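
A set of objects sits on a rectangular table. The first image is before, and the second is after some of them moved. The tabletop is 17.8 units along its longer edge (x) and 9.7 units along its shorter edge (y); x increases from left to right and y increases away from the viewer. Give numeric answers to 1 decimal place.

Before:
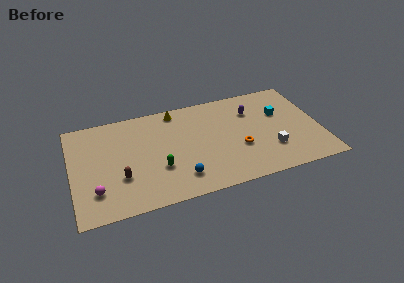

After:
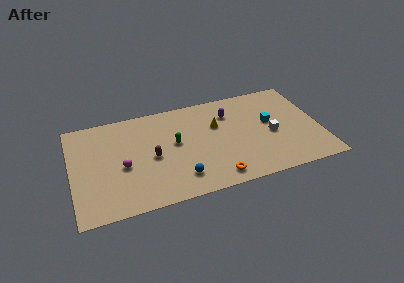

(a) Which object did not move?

the blue sphere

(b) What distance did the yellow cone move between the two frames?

3.6

The yellow cone was near (7.7, 8.6) before and (10.5, 6.3) after, so it travelled √(2.8² + 2.3²) ≈ 3.6 units.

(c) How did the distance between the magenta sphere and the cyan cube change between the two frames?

-3.2

The distance was about 14.0 in the first image and 10.8 in the second, so they moved 3.2 units closer together.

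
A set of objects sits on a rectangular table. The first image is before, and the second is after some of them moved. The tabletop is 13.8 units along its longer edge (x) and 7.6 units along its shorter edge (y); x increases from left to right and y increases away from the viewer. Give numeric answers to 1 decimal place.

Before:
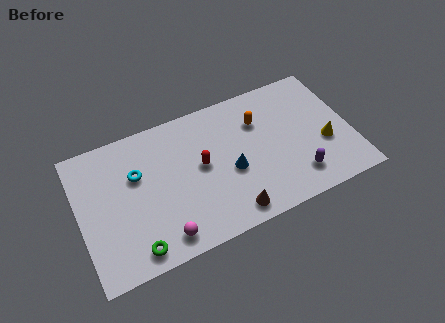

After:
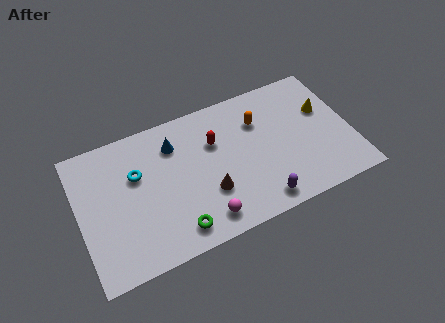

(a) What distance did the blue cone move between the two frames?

3.7

From (7.6, 3.2) to (5.0, 5.8), the blue cone covered √(2.6² + 2.6²) ≈ 3.7 units.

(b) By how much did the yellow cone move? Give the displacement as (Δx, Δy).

(0.2, 1.9)

The yellow cone started near (12.4, 2.9) and ended near (12.6, 4.8).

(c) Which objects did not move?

the cyan torus and the orange capsule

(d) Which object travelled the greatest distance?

the blue cone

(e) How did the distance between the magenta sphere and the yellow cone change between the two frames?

-1.2

Before: roughly 8.7 units apart; after: 7.5. That's 1.2 units closer together.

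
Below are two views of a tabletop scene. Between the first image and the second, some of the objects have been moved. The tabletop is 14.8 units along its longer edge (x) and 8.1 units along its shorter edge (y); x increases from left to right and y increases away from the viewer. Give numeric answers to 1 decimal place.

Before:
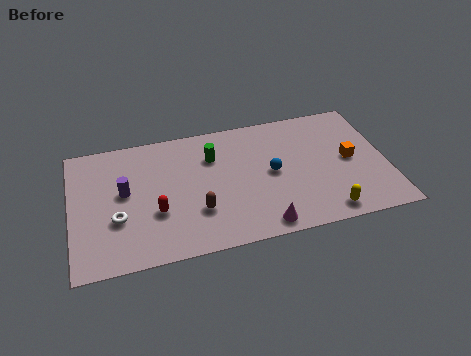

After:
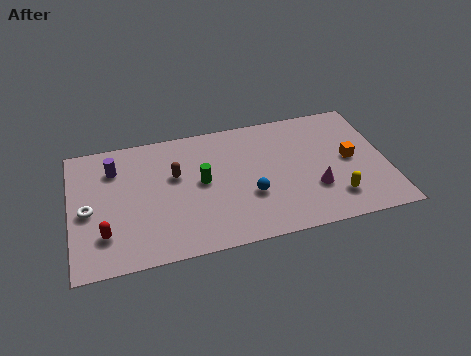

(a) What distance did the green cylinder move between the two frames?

1.6

From (6.7, 5.8) to (6.1, 4.3), the green cylinder covered √(0.6² + 1.5²) ≈ 1.6 units.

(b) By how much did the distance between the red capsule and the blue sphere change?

+1.2

Before: roughly 5.6 units apart; after: 6.8. That's 1.2 units further apart.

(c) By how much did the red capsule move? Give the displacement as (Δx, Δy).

(-2.4, -0.8)

The red capsule started near (3.9, 2.9) and ended near (1.5, 2.1).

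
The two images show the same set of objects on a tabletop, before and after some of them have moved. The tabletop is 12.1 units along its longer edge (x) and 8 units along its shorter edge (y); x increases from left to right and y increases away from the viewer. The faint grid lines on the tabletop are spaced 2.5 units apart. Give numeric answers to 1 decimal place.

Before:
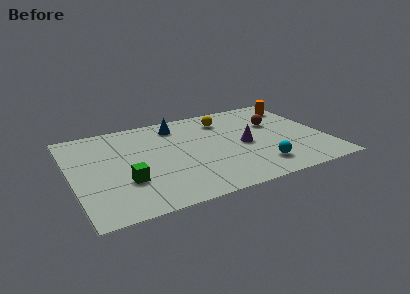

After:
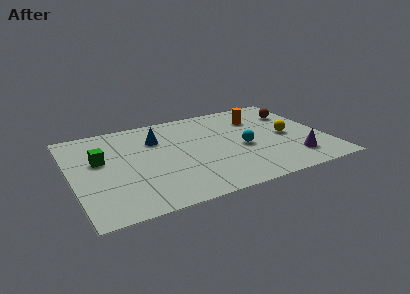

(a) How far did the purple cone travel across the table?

2.9

The purple cone moved from about (8.2, 3.7) to (10.3, 1.7), a distance of √(2.1² + 2.0²) ≈ 2.9.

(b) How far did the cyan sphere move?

2.0

The cyan sphere was near (8.6, 1.6) before and (8.1, 3.5) after, so it travelled √(0.5² + 1.9²) ≈ 2.0 units.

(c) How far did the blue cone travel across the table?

1.4

From (5.3, 6.6) to (4.2, 5.7), the blue cone covered √(1.1² + 0.9²) ≈ 1.4 units.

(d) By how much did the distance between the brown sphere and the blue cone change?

+2.0

Before: roughly 4.8 units apart; after: 6.8. That's 2.0 units further apart.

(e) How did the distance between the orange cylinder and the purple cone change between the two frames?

+0.3

Before: roughly 4.0 units apart; after: 4.3. That's 0.3 units further apart.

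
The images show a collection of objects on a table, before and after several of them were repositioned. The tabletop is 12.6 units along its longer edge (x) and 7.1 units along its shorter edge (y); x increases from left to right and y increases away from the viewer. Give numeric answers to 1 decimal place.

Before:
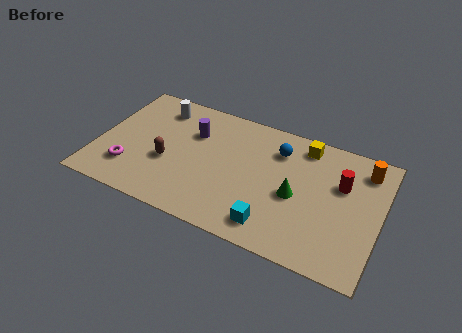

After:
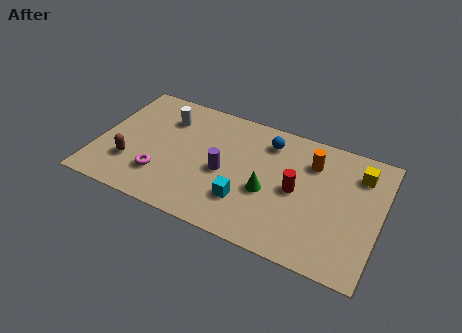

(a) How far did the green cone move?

1.2

The green cone moved from about (8.9, 3.2) to (7.7, 2.9), a distance of √(1.2² + 0.3²) ≈ 1.2.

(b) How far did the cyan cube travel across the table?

1.5

The cyan cube was near (8.1, 1.2) before and (6.8, 2.0) after, so it travelled √(1.3² + 0.8²) ≈ 1.5 units.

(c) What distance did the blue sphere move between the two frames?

0.6

The blue sphere moved from about (7.9, 5.4) to (7.4, 5.7), a distance of √(0.5² + 0.3²) ≈ 0.6.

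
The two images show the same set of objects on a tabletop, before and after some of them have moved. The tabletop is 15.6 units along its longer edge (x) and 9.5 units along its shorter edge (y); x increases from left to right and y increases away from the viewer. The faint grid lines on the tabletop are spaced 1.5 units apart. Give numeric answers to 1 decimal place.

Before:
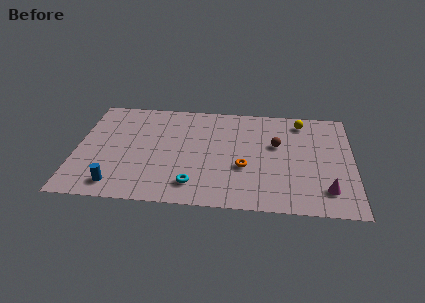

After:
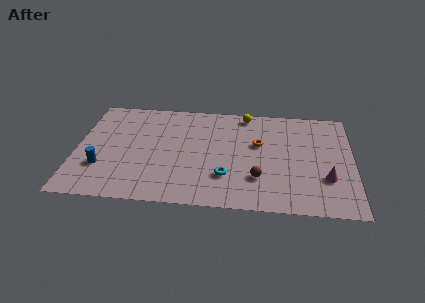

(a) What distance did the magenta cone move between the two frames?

1.0

The magenta cone was near (14.1, 2.0) before and (14.1, 3.0) after, so it travelled √(0.0² + 1.0²) ≈ 1.0 units.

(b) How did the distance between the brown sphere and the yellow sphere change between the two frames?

+3.2

The distance was about 2.7 in the first image and 5.9 in the second, so they moved 3.2 units further apart.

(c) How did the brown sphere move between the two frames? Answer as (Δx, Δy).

(-1.0, -3.1)

The brown sphere started near (11.3, 5.8) and ended near (10.3, 2.7).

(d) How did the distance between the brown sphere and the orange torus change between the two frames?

+0.3

Before: roughly 2.8 units apart; after: 3.1. That's 0.3 units further apart.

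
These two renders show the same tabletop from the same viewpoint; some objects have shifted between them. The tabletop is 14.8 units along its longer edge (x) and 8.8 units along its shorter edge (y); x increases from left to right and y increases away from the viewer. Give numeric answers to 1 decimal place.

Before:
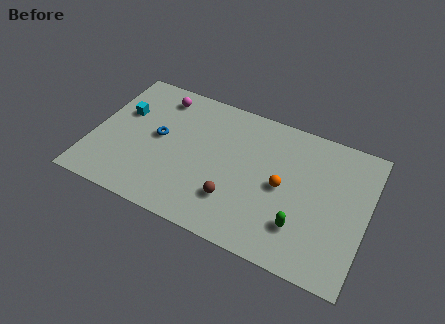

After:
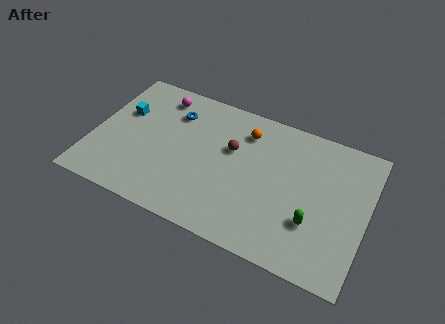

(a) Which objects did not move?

the magenta sphere and the cyan cube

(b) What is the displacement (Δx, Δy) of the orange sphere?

(-2.3, 2.6)

The orange sphere was at about (10.3, 4.3) and moved to about (8.0, 6.9).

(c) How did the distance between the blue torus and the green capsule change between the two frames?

+0.5

Before: roughly 8.4 units apart; after: 8.9. That's 0.5 units further apart.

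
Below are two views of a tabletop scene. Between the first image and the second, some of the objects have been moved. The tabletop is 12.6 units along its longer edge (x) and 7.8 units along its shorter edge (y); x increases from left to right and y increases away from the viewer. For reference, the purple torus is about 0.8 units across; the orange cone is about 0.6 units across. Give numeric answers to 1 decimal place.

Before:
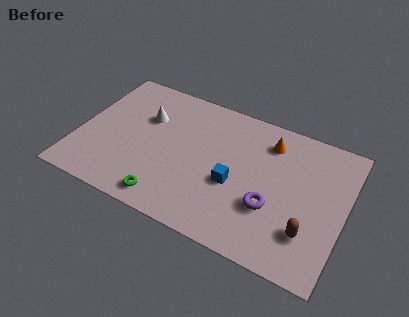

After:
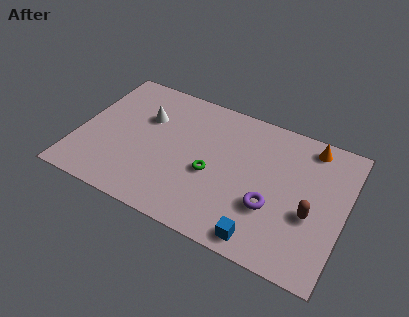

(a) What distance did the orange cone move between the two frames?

2.0

The orange cone was near (8.8, 6.2) before and (10.7, 6.8) after, so it travelled √(1.9² + 0.6²) ≈ 2.0 units.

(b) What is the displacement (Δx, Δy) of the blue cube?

(1.6, -2.3)

The blue cube was at about (7.5, 3.2) and moved to about (9.1, 0.9).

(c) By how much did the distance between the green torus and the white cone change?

-0.6

The distance was about 4.5 in the first image and 3.9 in the second, so they moved 0.6 units closer together.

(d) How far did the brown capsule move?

1.0

The brown capsule moved from about (11.1, 2.1) to (11.1, 3.1), a distance of √(0.0² + 1.0²) ≈ 1.0.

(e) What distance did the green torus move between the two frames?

2.9

The green torus moved from about (4.6, 1.0) to (6.4, 3.3), a distance of √(1.8² + 2.3²) ≈ 2.9.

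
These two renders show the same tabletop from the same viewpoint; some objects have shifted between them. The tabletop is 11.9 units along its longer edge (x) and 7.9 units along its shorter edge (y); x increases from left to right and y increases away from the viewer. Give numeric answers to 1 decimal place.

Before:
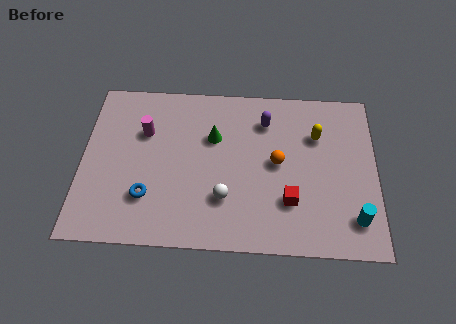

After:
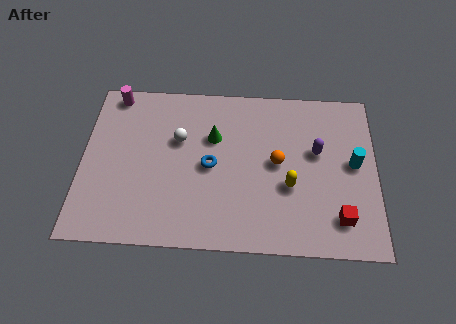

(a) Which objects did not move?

the green cone and the orange sphere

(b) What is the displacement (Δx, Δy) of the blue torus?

(2.5, 1.6)

The blue torus was at about (2.7, 2.2) and moved to about (5.2, 3.8).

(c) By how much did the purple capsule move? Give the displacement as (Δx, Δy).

(2.1, -1.4)

The purple capsule was at about (7.4, 6.1) and moved to about (9.5, 4.7).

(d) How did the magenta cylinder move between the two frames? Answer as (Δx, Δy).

(-1.3, 1.8)

From the two frames, the magenta cylinder sits at roughly (2.5, 5.3) before and (1.2, 7.1) after.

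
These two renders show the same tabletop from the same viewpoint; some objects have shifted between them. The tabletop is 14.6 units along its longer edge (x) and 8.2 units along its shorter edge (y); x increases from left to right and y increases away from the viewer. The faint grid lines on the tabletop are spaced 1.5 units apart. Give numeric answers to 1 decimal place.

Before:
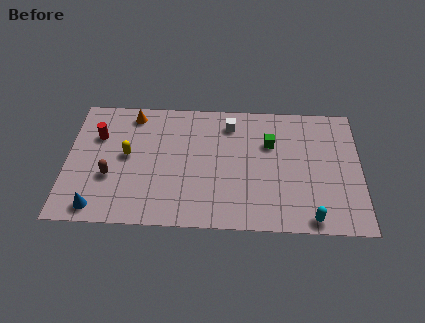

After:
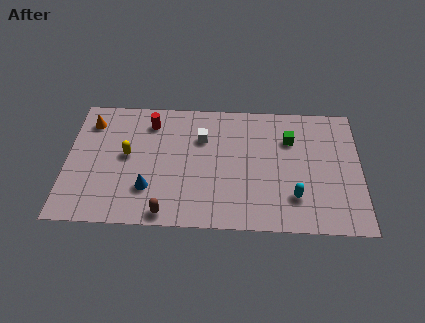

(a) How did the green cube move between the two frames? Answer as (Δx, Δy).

(1.0, 0.3)

The green cube was at about (10.1, 5.5) and moved to about (11.1, 5.8).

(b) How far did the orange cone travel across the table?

2.2

From (3.2, 7.1) to (1.1, 6.5), the orange cone covered √(2.1² + 0.6²) ≈ 2.2 units.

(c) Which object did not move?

the yellow capsule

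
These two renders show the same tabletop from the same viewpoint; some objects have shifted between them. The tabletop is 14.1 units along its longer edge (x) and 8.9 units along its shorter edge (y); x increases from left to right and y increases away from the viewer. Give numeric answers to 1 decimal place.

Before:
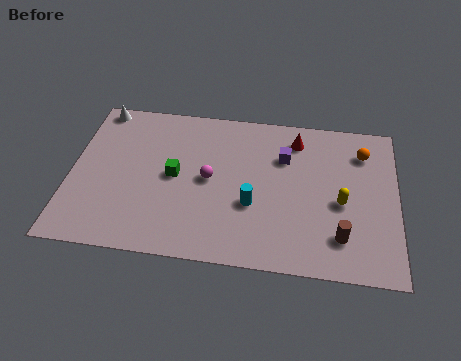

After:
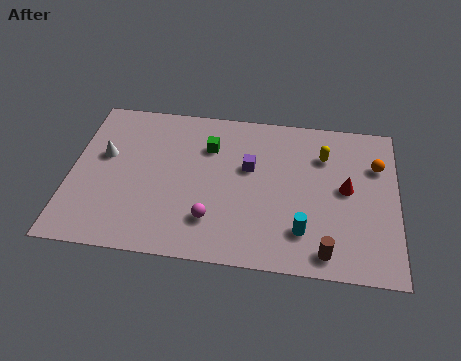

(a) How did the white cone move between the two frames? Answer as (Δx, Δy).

(0.4, -2.8)

The white cone was at about (1.0, 8.1) and moved to about (1.4, 5.3).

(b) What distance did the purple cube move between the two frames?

1.7

From (9.2, 6.2) to (7.7, 5.4), the purple cube covered √(1.5² + 0.8²) ≈ 1.7 units.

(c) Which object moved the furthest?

the red cone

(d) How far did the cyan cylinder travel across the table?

2.5

From (7.9, 3.3) to (10.1, 2.1), the cyan cylinder covered √(2.2² + 1.2²) ≈ 2.5 units.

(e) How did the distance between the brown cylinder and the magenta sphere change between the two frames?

-1.2

The distance was about 6.2 in the first image and 5.0 in the second, so they moved 1.2 units closer together.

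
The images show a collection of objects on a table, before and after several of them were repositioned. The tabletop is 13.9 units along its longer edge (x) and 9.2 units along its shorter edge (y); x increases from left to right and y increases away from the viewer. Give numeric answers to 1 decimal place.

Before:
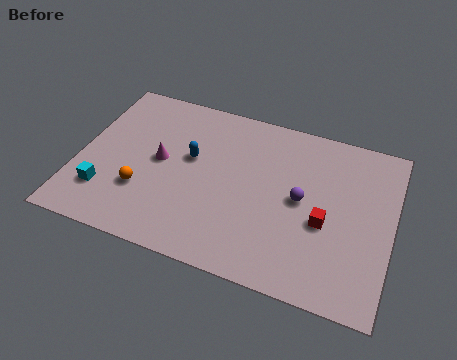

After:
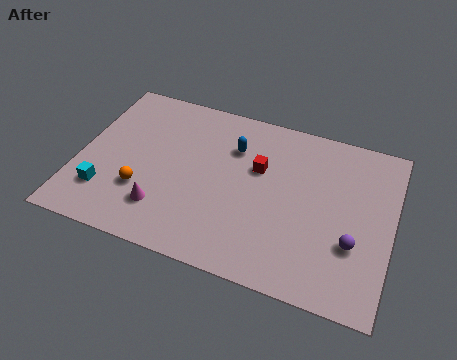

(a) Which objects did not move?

the orange sphere and the cyan cube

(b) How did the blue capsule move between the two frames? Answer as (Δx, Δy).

(1.8, 1.2)

The blue capsule was at about (4.9, 5.4) and moved to about (6.7, 6.6).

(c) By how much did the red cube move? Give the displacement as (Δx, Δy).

(-3.1, 2.0)

The red cube was at about (11.0, 3.8) and moved to about (7.9, 5.8).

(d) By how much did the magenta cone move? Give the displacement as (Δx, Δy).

(0.4, -2.6)

From the two frames, the magenta cone sits at roughly (3.6, 4.8) before and (4.0, 2.2) after.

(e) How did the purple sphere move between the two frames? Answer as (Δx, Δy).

(2.4, -1.6)

The purple sphere started near (9.9, 4.7) and ended near (12.3, 3.1).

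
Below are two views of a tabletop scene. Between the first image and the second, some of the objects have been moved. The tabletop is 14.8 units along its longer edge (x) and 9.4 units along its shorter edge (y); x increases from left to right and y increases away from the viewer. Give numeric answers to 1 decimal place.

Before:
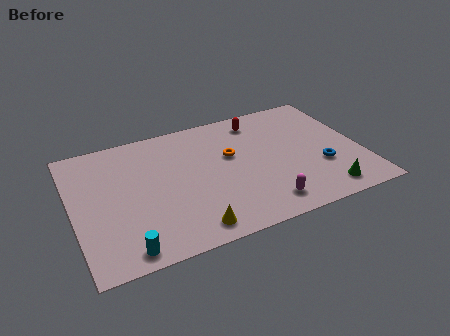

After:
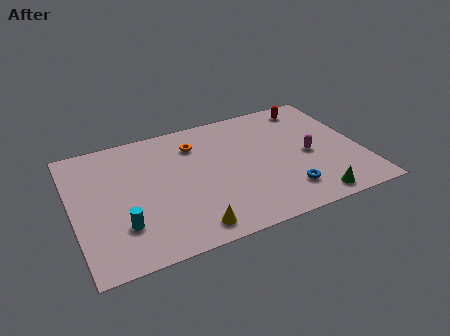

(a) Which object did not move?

the yellow cone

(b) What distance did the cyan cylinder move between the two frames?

1.6

The cyan cylinder was near (2.3, 1.0) before and (2.3, 2.6) after, so it travelled √(0.0² + 1.6²) ≈ 1.6 units.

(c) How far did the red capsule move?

2.8

From (9.9, 7.9) to (12.7, 8.1), the red capsule covered √(2.8² + 0.2²) ≈ 2.8 units.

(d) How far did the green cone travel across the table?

0.8

The green cone moved from about (12.5, 1.3) to (11.8, 1.0), a distance of √(0.7² + 0.3²) ≈ 0.8.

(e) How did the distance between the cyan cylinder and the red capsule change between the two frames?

+1.5

The distance was about 10.3 in the first image and 11.8 in the second, so they moved 1.5 units further apart.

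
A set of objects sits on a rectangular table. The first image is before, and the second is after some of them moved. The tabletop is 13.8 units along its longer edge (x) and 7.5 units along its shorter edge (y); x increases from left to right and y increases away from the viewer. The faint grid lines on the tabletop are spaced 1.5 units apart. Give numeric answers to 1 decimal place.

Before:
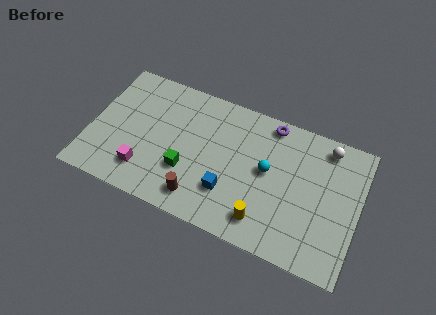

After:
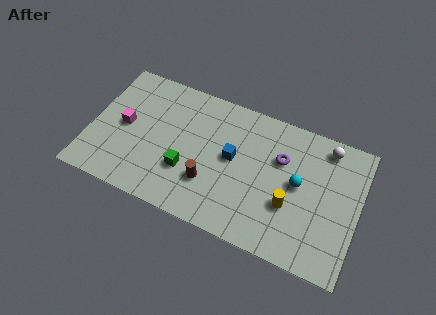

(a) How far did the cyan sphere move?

1.6

The cyan sphere was near (9.1, 4.1) before and (10.7, 4.0) after, so it travelled √(1.6² + 0.1²) ≈ 1.6 units.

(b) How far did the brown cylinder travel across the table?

1.1

The brown cylinder was near (5.9, 1.3) before and (6.3, 2.3) after, so it travelled √(0.4² + 1.0²) ≈ 1.1 units.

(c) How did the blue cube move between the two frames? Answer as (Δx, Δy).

(0.0, 1.9)

From the two frames, the blue cube sits at roughly (7.3, 2.2) before and (7.3, 4.1) after.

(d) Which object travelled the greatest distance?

the magenta cube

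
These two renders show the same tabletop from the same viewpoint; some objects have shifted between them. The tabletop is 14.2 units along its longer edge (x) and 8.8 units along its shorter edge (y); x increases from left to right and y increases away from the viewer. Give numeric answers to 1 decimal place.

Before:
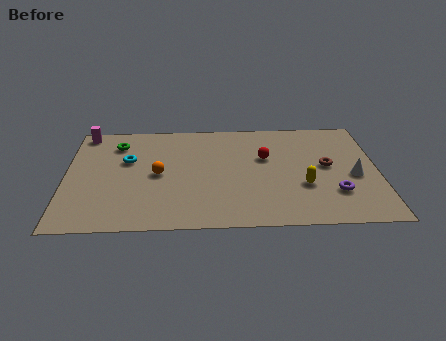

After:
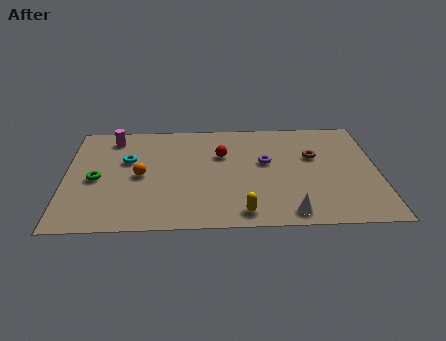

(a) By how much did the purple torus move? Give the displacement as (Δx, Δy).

(-3.1, 2.6)

The purple torus was at about (12.2, 2.5) and moved to about (9.1, 5.1).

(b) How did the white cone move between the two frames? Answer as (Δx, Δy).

(-3.0, -2.8)

From the two frames, the white cone sits at roughly (13.1, 3.8) before and (10.1, 1.0) after.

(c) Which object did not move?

the cyan torus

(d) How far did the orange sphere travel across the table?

0.8

The orange sphere moved from about (4.2, 4.3) to (3.4, 4.2), a distance of √(0.8² + 0.1²) ≈ 0.8.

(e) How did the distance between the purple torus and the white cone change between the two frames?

+2.6

They were about 1.6 units apart before and 4.2 after — 2.6 units further apart.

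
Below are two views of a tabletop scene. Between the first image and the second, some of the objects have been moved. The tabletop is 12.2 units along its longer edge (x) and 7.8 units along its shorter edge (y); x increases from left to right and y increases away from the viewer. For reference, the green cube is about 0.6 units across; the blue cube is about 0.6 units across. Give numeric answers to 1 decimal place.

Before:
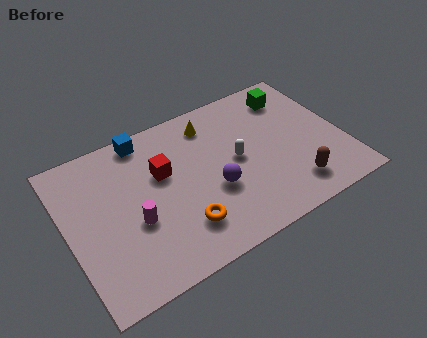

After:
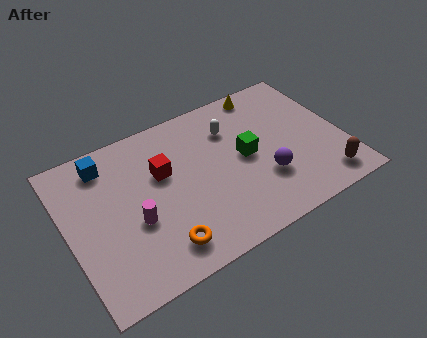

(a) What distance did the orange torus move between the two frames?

1.1

The orange torus moved from about (4.7, 1.9) to (3.7, 1.4), a distance of √(1.0² + 0.5²) ≈ 1.1.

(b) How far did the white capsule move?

1.7

The white capsule moved from about (7.5, 4.0) to (7.5, 5.7), a distance of √(0.0² + 1.7²) ≈ 1.7.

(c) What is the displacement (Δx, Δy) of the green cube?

(-2.5, -2.3)

The green cube started near (10.4, 6.3) and ended near (7.9, 4.0).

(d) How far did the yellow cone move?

2.7

The yellow cone was near (6.7, 6.4) before and (9.3, 7.0) after, so it travelled √(2.6² + 0.6²) ≈ 2.7 units.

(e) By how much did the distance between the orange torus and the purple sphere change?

+3.0

They were about 1.9 units apart before and 4.9 after — 3.0 units further apart.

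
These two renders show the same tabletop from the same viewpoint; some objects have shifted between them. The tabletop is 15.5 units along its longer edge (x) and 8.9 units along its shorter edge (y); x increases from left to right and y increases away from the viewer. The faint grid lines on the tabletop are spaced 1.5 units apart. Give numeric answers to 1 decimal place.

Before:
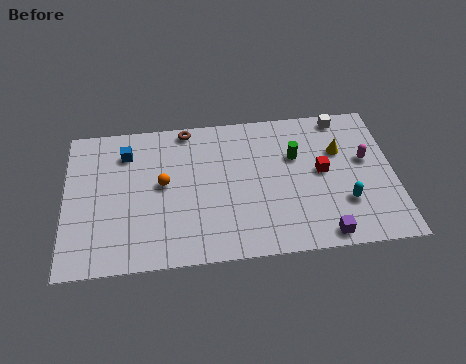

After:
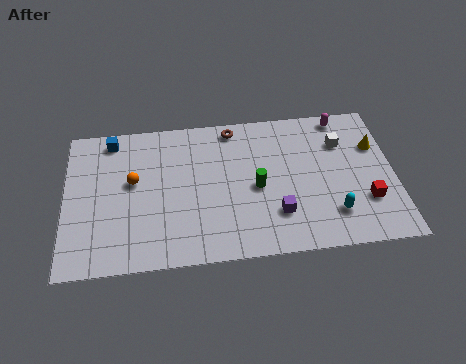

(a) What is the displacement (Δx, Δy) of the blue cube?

(-0.7, 0.9)

The blue cube was at about (2.9, 6.9) and moved to about (2.2, 7.8).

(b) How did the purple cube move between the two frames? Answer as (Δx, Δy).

(-2.1, 1.5)

The purple cube was at about (12.0, 0.9) and moved to about (9.9, 2.4).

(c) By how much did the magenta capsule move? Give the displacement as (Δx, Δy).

(-1.0, 2.8)

The magenta capsule started near (14.2, 5.2) and ended near (13.2, 8.0).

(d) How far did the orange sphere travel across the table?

1.4

From (4.6, 4.8) to (3.2, 5.1), the orange sphere covered √(1.4² + 0.3²) ≈ 1.4 units.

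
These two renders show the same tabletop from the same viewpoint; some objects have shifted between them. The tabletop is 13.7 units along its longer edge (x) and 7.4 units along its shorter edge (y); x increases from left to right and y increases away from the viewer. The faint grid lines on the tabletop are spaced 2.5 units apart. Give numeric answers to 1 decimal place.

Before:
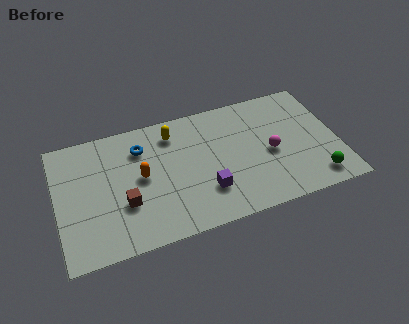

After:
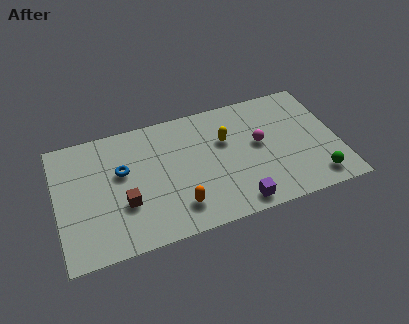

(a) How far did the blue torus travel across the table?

1.5

The blue torus moved from about (4.2, 5.6) to (3.2, 4.5), a distance of √(1.0² + 1.1²) ≈ 1.5.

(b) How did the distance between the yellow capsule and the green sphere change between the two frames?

-2.7

The distance was about 8.2 in the first image and 5.5 in the second, so they moved 2.7 units closer together.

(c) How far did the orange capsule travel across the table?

2.8

From (4.1, 3.9) to (5.7, 1.6), the orange capsule covered √(1.6² + 2.3²) ≈ 2.8 units.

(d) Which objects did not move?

the green sphere and the brown cube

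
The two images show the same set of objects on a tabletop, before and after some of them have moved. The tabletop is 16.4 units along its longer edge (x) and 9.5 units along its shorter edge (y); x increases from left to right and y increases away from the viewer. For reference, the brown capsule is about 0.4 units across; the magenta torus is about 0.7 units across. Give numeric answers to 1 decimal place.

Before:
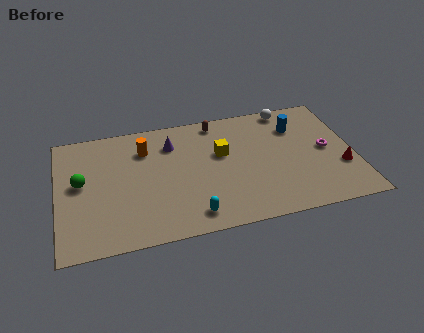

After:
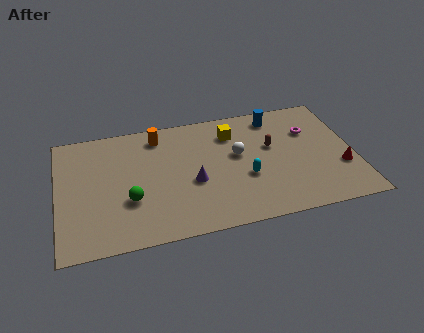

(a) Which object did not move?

the red cone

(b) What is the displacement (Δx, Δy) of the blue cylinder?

(-1.1, 1.1)

The blue cylinder was at about (13.4, 7.0) and moved to about (12.3, 8.1).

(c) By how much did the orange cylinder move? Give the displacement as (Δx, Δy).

(0.8, 0.9)

From the two frames, the orange cylinder sits at roughly (4.9, 7.1) before and (5.7, 8.0) after.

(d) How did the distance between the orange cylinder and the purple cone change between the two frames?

+2.9

They were about 1.5 units apart before and 4.4 after — 2.9 units further apart.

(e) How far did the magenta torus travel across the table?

1.9

The magenta torus was near (14.9, 4.8) before and (14.1, 6.5) after, so it travelled √(0.8² + 1.7²) ≈ 1.9 units.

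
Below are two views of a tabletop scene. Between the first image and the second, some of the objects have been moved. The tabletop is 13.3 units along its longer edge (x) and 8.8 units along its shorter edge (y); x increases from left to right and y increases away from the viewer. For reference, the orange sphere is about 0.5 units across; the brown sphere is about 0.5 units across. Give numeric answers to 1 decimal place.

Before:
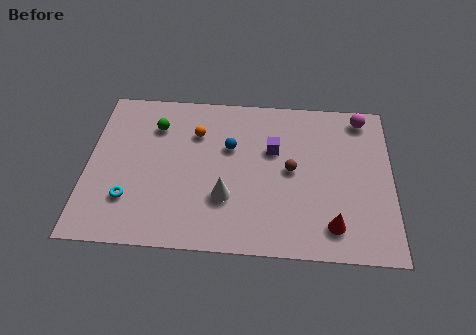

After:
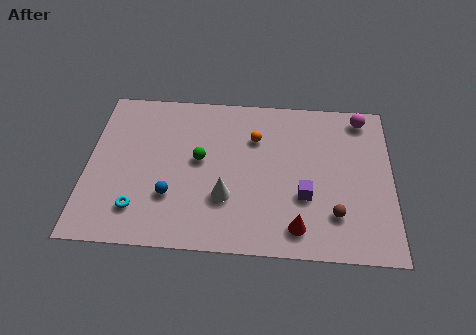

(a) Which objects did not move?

the white cone and the magenta sphere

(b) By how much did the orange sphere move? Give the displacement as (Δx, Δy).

(2.6, -0.1)

The orange sphere started near (4.7, 6.3) and ended near (7.3, 6.2).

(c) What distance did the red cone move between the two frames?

1.5

From (10.7, 1.6) to (9.2, 1.4), the red cone covered √(1.5² + 0.2²) ≈ 1.5 units.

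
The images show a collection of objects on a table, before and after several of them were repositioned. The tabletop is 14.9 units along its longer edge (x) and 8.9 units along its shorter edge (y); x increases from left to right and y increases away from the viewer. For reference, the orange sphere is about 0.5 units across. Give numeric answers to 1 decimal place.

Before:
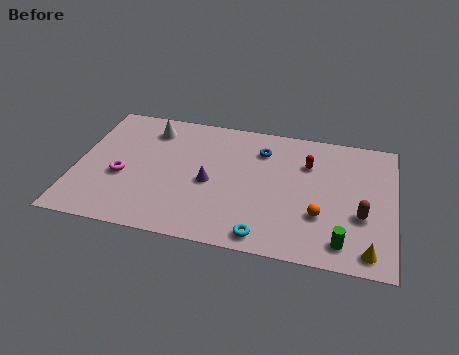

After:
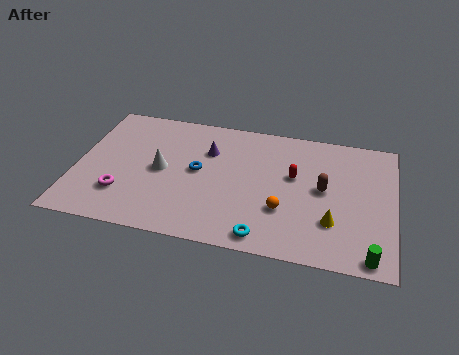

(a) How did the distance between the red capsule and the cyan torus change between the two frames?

-1.1

Before: roughly 5.6 units apart; after: 4.5. That's 1.1 units closer together.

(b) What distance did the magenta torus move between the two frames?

1.2

The magenta torus was near (2.2, 3.6) before and (2.3, 2.4) after, so it travelled √(0.1² + 1.2²) ≈ 1.2 units.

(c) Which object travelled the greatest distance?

the blue torus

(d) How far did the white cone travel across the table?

2.9

The white cone moved from about (3.3, 7.2) to (4.0, 4.4), a distance of √(0.7² + 2.8²) ≈ 2.9.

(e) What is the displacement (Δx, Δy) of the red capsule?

(-0.6, -1.0)

The red capsule started near (10.8, 6.3) and ended near (10.2, 5.3).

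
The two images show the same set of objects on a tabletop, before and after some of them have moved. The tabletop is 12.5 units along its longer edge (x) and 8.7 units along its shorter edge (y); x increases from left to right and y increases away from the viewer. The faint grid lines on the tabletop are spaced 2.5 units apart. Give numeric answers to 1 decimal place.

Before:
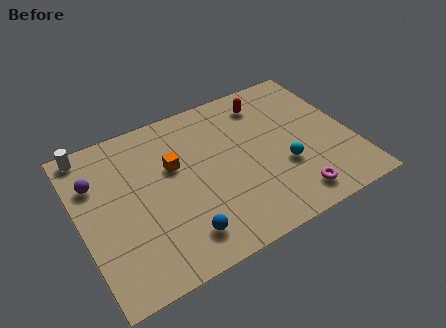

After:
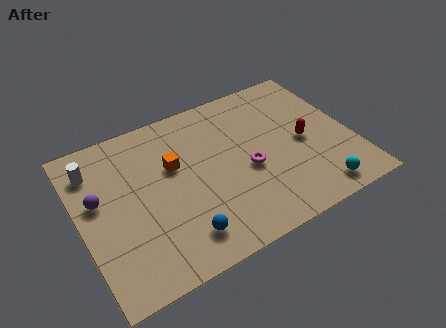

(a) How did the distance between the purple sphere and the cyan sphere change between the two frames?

+1.5

Before: roughly 8.8 units apart; after: 10.3. That's 1.5 units further apart.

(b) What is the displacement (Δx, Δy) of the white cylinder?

(0.1, -1.1)

From the two frames, the white cylinder sits at roughly (0.8, 7.9) before and (0.9, 6.8) after.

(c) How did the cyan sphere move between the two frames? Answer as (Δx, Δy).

(1.2, -2.0)

From the two frames, the cyan sphere sits at roughly (9.2, 3.1) before and (10.4, 1.1) after.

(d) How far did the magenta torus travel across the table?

2.9

The magenta torus moved from about (9.3, 1.3) to (7.6, 3.7), a distance of √(1.7² + 2.4²) ≈ 2.9.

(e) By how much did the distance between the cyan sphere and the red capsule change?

-1.0

They were about 4.0 units apart before and 3.0 after — 1.0 units closer together.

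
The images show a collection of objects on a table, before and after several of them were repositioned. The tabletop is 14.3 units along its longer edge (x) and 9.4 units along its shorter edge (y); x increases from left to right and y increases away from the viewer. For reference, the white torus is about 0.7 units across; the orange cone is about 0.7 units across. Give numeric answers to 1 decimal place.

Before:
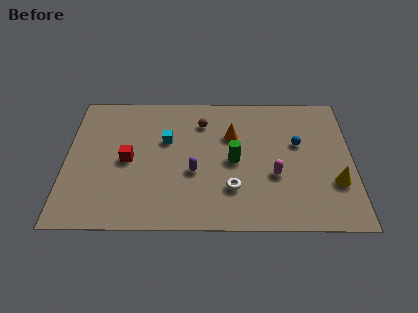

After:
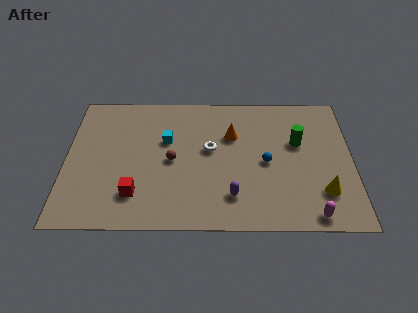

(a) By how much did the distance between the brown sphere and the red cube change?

-1.7

The distance was about 4.6 in the first image and 2.9 in the second, so they moved 1.7 units closer together.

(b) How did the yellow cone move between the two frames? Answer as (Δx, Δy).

(-0.6, -0.6)

The yellow cone started near (13.4, 3.0) and ended near (12.8, 2.4).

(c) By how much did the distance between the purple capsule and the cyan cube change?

+2.4

They were about 2.6 units apart before and 5.0 after — 2.4 units further apart.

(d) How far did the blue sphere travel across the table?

2.1

The blue sphere moved from about (11.6, 5.7) to (10.0, 4.4), a distance of √(1.6² + 1.3²) ≈ 2.1.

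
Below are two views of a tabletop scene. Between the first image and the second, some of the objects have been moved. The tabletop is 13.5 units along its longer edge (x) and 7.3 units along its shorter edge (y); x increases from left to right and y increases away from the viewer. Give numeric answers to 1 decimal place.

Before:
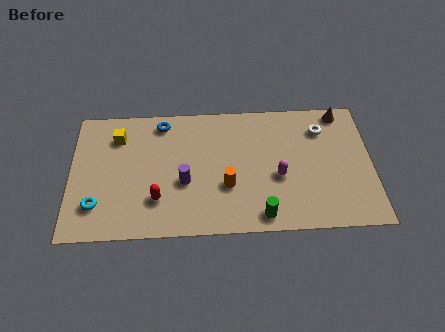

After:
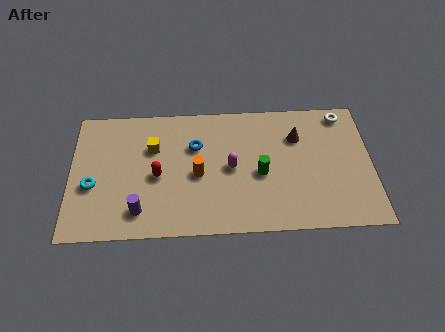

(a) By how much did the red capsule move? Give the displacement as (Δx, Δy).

(0.0, 1.3)

The red capsule started near (3.9, 2.0) and ended near (3.9, 3.3).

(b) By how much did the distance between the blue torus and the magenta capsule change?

-4.1

They were about 6.2 units apart before and 2.1 after — 4.1 units closer together.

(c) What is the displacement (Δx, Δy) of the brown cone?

(-2.0, -1.3)

The brown cone was at about (12.2, 6.5) and moved to about (10.2, 5.2).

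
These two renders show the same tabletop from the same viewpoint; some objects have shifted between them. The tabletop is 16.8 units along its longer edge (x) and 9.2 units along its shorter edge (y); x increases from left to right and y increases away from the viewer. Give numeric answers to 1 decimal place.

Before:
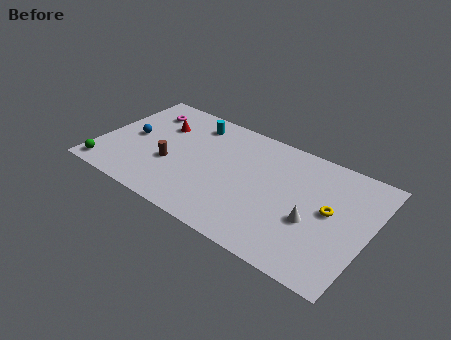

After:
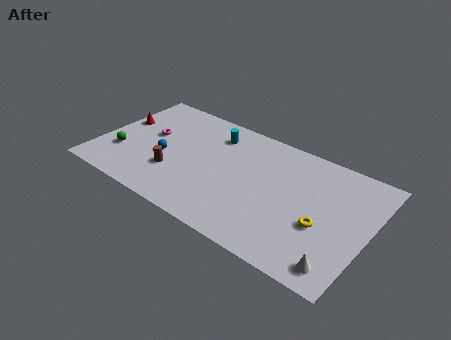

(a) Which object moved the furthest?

the white cone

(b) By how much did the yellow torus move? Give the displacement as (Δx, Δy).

(-0.3, -1.3)

The yellow torus was at about (14.4, 4.9) and moved to about (14.1, 3.6).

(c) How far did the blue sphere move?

2.3

The blue sphere moved from about (1.9, 4.6) to (4.1, 3.9), a distance of √(2.2² + 0.7²) ≈ 2.3.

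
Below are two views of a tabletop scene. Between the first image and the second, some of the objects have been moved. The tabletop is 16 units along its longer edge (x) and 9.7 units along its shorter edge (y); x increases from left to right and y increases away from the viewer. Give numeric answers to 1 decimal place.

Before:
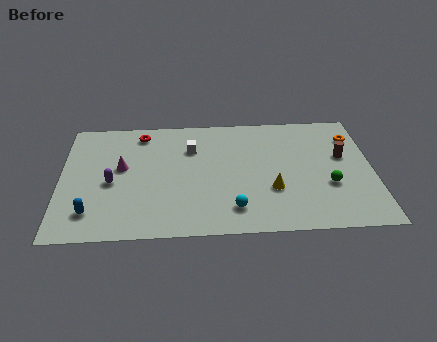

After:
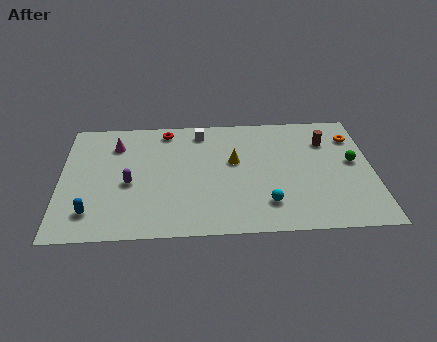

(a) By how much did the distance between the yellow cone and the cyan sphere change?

+1.4

The distance was about 2.4 in the first image and 3.8 in the second, so they moved 1.4 units further apart.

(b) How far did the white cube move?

1.5

The white cube moved from about (6.7, 6.9) to (7.2, 8.3), a distance of √(0.5² + 1.4²) ≈ 1.5.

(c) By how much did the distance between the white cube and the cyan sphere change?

+1.5

Before: roughly 5.4 units apart; after: 6.9. That's 1.5 units further apart.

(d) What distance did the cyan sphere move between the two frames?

1.7

The cyan sphere moved from about (8.8, 1.9) to (10.5, 2.2), a distance of √(1.7² + 0.3²) ≈ 1.7.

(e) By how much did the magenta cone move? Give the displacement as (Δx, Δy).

(-0.3, 1.9)

From the two frames, the magenta cone sits at roughly (3.1, 5.5) before and (2.8, 7.4) after.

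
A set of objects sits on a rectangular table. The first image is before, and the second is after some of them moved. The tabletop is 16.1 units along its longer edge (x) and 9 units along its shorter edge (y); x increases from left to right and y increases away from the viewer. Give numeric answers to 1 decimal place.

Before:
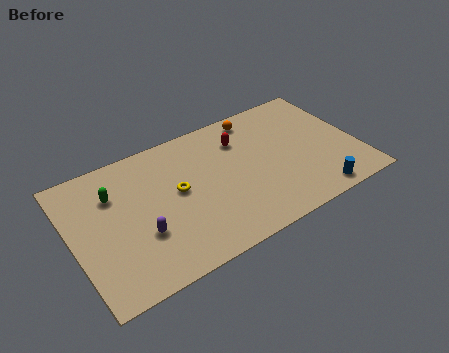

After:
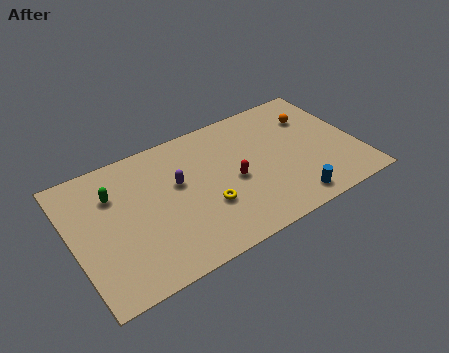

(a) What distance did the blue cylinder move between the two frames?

1.4

The blue cylinder was near (13.2, 1.0) before and (11.8, 1.2) after, so it travelled √(1.4² + 0.2²) ≈ 1.4 units.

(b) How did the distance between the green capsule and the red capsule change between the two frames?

-0.4

They were about 7.3 units apart before and 6.9 after — 0.4 units closer together.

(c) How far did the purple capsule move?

3.3

From (3.6, 3.1) to (6.0, 5.4), the purple capsule covered √(2.4² + 2.3²) ≈ 3.3 units.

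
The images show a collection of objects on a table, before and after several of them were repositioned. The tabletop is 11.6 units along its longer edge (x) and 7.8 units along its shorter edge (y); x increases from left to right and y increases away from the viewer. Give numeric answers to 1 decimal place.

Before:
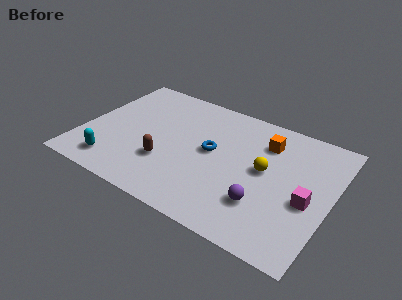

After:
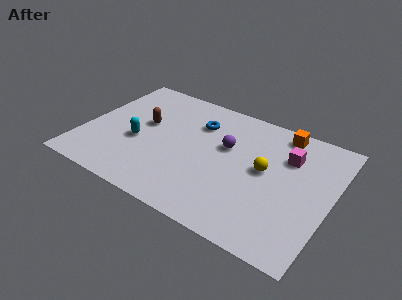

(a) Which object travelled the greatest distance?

the purple sphere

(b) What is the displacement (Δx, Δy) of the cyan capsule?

(0.8, 1.9)

From the two frames, the cyan capsule sits at roughly (1.8, 1.3) before and (2.6, 3.2) after.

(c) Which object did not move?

the yellow sphere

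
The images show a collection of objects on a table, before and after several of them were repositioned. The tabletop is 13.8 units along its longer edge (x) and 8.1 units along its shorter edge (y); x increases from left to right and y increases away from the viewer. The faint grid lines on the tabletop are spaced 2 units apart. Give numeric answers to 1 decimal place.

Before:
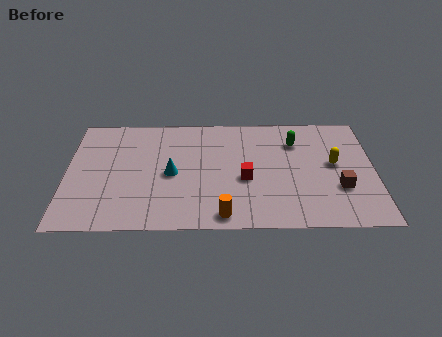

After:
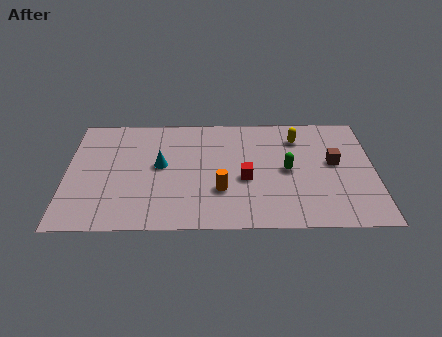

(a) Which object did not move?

the red cube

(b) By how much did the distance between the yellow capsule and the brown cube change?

+0.7

They were about 1.7 units apart before and 2.4 after — 0.7 units further apart.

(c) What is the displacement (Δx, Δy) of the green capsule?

(-0.4, -2.0)

The green capsule was at about (10.3, 6.0) and moved to about (9.9, 4.0).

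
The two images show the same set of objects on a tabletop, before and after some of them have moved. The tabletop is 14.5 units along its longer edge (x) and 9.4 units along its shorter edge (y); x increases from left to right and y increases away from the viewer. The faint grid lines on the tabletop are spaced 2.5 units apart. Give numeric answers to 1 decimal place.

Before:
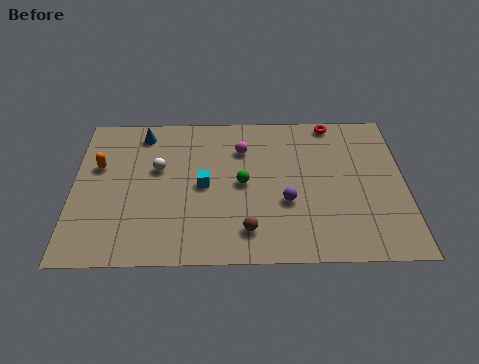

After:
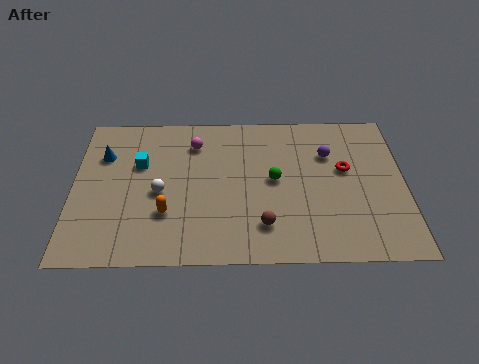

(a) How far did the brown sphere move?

0.8

The brown sphere was near (7.6, 1.8) before and (8.3, 2.1) after, so it travelled √(0.7² + 0.3²) ≈ 0.8 units.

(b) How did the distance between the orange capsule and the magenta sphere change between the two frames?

-1.8

Before: roughly 6.4 units apart; after: 4.6. That's 1.8 units closer together.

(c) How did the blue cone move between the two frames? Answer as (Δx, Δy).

(-1.7, -1.4)

The blue cone was at about (3.0, 8.0) and moved to about (1.3, 6.6).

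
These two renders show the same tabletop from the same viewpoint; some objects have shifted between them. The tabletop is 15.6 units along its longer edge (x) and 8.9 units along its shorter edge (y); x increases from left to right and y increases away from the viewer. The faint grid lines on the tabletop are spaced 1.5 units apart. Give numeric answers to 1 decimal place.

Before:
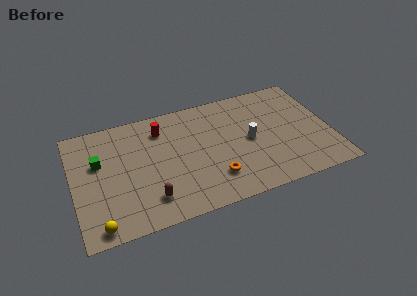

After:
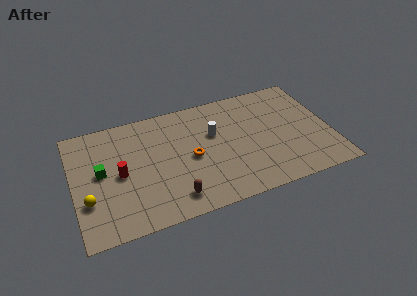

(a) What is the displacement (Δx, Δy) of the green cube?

(0.1, -0.8)

The green cube was at about (1.6, 5.6) and moved to about (1.7, 4.8).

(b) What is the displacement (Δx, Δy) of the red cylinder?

(-2.7, -2.7)

The red cylinder was at about (5.5, 7.0) and moved to about (2.8, 4.3).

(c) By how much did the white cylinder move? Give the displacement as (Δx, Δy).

(-2.1, 1.2)

The white cylinder was at about (10.7, 4.4) and moved to about (8.6, 5.6).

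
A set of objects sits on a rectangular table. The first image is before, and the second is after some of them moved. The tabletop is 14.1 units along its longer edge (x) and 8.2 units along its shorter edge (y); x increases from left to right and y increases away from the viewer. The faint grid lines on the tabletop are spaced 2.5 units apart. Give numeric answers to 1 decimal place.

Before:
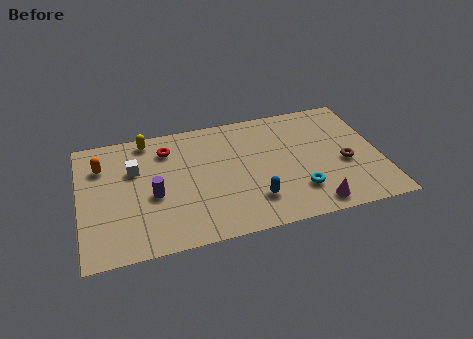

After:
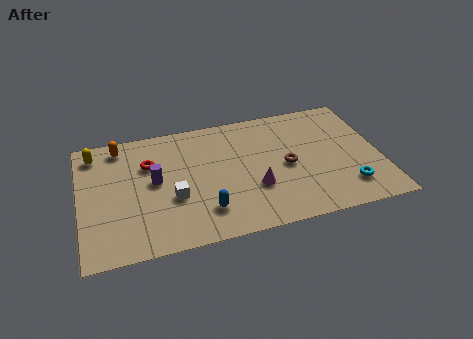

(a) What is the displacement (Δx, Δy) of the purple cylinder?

(0.1, 0.9)

From the two frames, the purple cylinder sits at roughly (3.4, 3.5) before and (3.5, 4.4) after.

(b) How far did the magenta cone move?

3.2

The magenta cone moved from about (10.7, 1.0) to (8.1, 2.8), a distance of √(2.6² + 1.8²) ≈ 3.2.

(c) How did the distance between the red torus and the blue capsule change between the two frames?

-1.4

Before: roughly 5.8 units apart; after: 4.4. That's 1.4 units closer together.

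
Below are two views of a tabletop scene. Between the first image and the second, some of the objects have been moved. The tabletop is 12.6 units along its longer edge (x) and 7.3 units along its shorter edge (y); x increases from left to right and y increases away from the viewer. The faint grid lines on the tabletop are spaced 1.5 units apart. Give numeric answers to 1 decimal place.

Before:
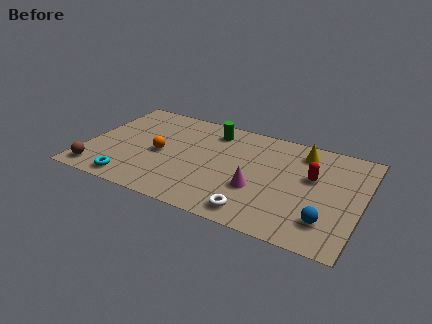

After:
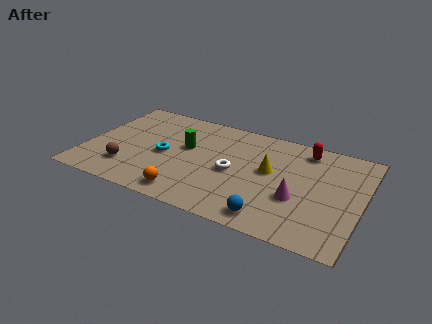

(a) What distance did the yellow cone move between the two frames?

2.3

From (9.7, 6.0) to (8.4, 4.1), the yellow cone covered √(1.3² + 1.9²) ≈ 2.3 units.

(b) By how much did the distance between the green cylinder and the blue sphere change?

-1.7

Before: roughly 7.1 units apart; after: 5.4. That's 1.7 units closer together.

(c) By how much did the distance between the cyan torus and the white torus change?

-2.5

The distance was about 5.7 in the first image and 3.2 in the second, so they moved 2.5 units closer together.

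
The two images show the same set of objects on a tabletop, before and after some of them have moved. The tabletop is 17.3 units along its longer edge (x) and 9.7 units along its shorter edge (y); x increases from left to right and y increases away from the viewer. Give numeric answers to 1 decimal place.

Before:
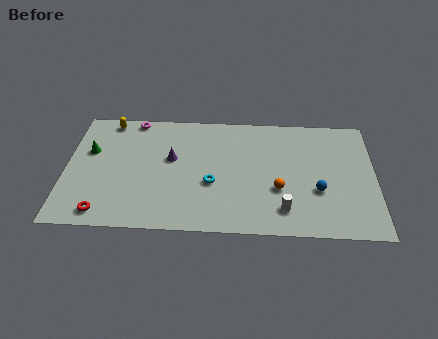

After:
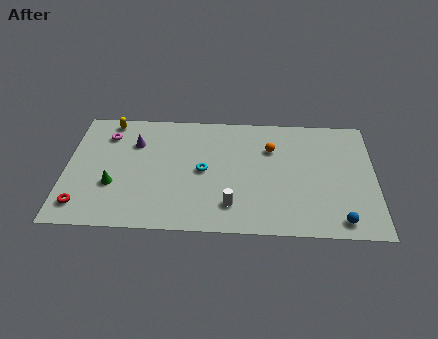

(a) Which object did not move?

the yellow capsule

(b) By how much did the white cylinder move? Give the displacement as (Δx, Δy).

(-2.9, 0.2)

From the two frames, the white cylinder sits at roughly (12.2, 1.9) before and (9.3, 2.1) after.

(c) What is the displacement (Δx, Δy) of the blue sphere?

(1.2, -2.3)

The blue sphere was at about (14.1, 3.5) and moved to about (15.3, 1.2).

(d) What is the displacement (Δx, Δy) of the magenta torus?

(-1.5, -1.4)

The magenta torus was at about (3.7, 8.9) and moved to about (2.2, 7.5).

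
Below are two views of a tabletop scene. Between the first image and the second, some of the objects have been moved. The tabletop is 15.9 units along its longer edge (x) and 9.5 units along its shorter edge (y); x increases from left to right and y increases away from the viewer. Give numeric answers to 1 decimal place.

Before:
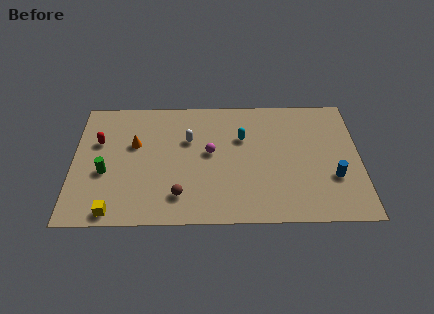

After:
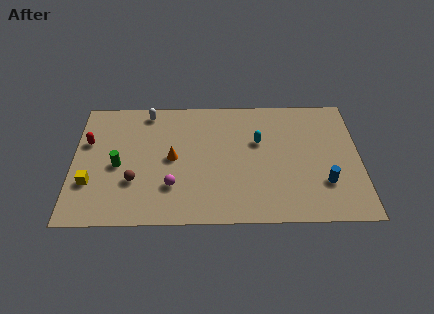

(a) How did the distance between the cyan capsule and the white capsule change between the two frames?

+3.6

The distance was about 3.0 in the first image and 6.6 in the second, so they moved 3.6 units further apart.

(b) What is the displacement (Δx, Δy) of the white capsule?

(-2.3, 2.2)

From the two frames, the white capsule sits at roughly (6.4, 6.2) before and (4.1, 8.4) after.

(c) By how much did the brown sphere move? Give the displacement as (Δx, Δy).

(-2.5, 1.1)

The brown sphere was at about (5.9, 2.0) and moved to about (3.4, 3.1).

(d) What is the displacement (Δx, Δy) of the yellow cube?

(-1.3, 2.1)

From the two frames, the yellow cube sits at roughly (2.3, 0.9) before and (1.0, 3.0) after.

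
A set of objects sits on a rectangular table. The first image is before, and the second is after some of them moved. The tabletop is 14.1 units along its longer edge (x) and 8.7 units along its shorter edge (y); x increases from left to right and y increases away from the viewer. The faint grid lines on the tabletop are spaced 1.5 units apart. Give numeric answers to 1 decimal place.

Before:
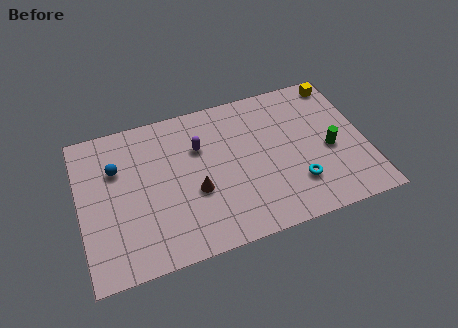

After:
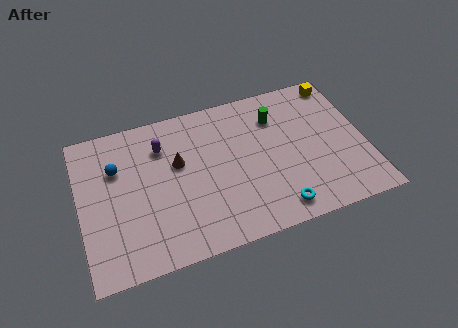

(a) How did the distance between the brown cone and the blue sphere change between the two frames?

-1.4

They were about 4.5 units apart before and 3.1 after — 1.4 units closer together.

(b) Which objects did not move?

the blue sphere and the yellow cube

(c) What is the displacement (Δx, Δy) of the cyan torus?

(-1.1, -1.1)

The cyan torus started near (10.5, 2.3) and ended near (9.4, 1.2).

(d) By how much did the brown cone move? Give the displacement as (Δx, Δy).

(-0.7, 1.9)

The brown cone started near (5.6, 3.4) and ended near (4.9, 5.3).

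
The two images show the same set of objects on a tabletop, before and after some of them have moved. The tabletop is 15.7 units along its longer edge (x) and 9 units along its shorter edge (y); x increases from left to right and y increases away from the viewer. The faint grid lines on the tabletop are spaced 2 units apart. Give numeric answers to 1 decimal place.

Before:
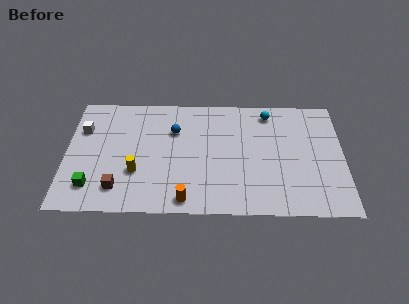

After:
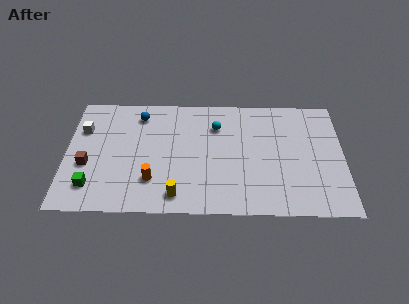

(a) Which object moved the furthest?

the cyan sphere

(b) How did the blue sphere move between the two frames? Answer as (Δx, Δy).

(-2.0, 1.2)

The blue sphere was at about (6.1, 6.2) and moved to about (4.1, 7.4).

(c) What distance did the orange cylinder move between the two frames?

2.4

The orange cylinder moved from about (6.8, 1.0) to (4.9, 2.4), a distance of √(1.9² + 1.4²) ≈ 2.4.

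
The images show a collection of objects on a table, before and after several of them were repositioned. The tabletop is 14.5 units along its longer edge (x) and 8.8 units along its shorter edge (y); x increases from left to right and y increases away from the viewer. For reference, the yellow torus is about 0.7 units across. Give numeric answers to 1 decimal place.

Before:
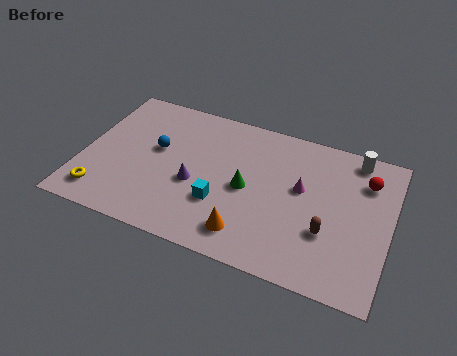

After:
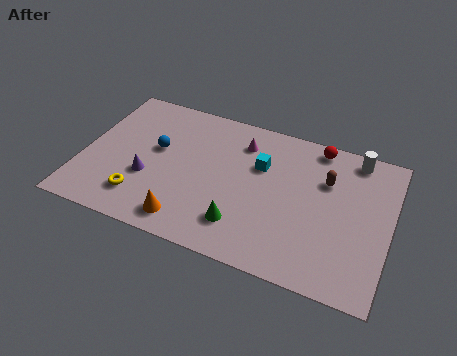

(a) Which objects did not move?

the white cylinder and the blue sphere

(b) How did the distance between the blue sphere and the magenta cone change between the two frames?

-2.6

The distance was about 6.9 in the first image and 4.3 in the second, so they moved 2.6 units closer together.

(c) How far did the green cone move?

2.2

The green cone moved from about (7.8, 4.2) to (7.8, 2.0), a distance of √(0.0² + 2.2²) ≈ 2.2.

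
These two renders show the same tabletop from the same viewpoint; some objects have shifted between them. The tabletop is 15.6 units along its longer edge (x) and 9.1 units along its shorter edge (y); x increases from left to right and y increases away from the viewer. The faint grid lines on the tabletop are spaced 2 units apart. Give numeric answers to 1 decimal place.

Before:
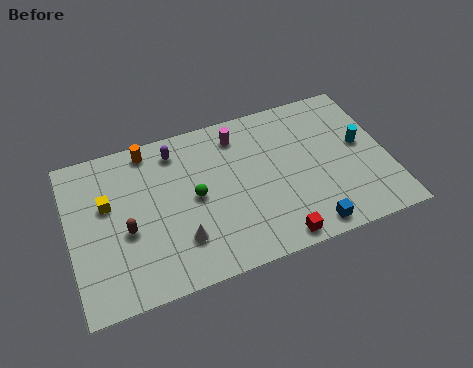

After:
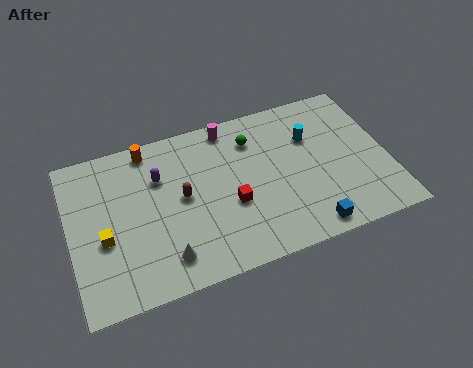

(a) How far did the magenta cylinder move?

0.7

The magenta cylinder moved from about (8.5, 7.5) to (8.1, 8.1), a distance of √(0.4² + 0.6²) ≈ 0.7.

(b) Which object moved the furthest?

the green sphere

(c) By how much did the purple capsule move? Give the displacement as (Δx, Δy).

(-0.9, -1.3)

The purple capsule started near (5.4, 7.6) and ended near (4.5, 6.3).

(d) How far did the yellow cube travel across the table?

1.9

The yellow cube was near (1.9, 5.6) before and (1.6, 3.7) after, so it travelled √(0.3² + 1.9²) ≈ 1.9 units.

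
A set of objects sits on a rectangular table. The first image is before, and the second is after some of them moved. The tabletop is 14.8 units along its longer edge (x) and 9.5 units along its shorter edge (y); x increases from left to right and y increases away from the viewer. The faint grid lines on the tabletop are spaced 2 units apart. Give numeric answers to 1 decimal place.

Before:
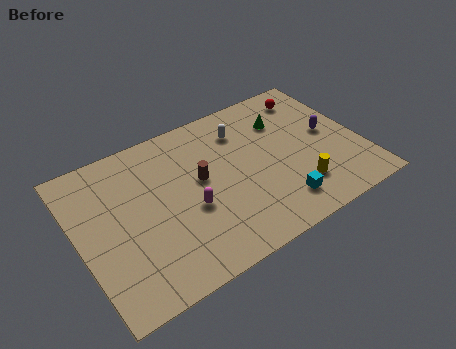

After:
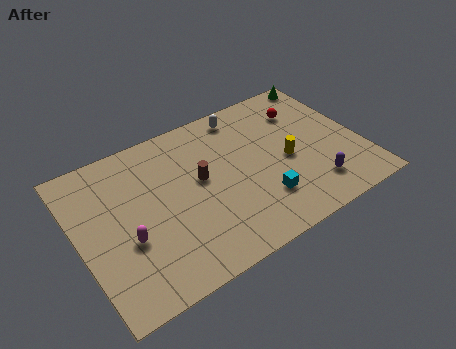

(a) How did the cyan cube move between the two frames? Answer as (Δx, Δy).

(-0.8, 0.7)

From the two frames, the cyan cube sits at roughly (10.0, 1.8) before and (9.2, 2.5) after.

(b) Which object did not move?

the brown cylinder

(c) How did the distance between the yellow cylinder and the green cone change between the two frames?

+0.7

Before: roughly 4.6 units apart; after: 5.3. That's 0.7 units further apart.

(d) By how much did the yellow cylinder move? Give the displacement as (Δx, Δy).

(-0.2, 2.0)

The yellow cylinder started near (11.1, 2.3) and ended near (10.9, 4.3).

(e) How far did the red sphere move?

1.0

From (12.9, 7.9) to (12.3, 7.1), the red sphere covered √(0.6² + 0.8²) ≈ 1.0 units.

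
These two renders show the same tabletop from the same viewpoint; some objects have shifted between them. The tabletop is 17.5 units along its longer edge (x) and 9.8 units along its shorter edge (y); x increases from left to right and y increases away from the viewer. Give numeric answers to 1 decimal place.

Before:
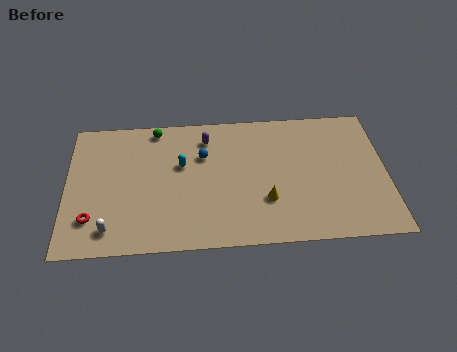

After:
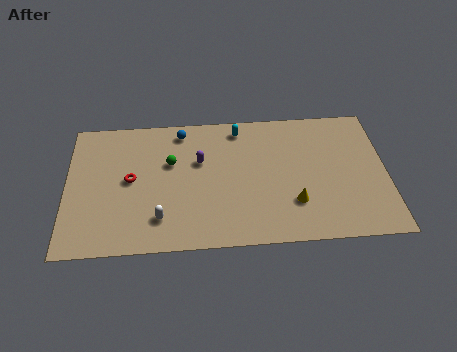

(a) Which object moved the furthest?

the cyan capsule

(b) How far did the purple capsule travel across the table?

1.7

The purple capsule was near (7.7, 7.9) before and (7.3, 6.2) after, so it travelled √(0.4² + 1.7²) ≈ 1.7 units.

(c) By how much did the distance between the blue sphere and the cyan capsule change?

+1.9

Before: roughly 1.3 units apart; after: 3.2. That's 1.9 units further apart.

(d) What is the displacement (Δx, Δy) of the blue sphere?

(-1.2, 1.9)

The blue sphere was at about (7.5, 6.6) and moved to about (6.3, 8.5).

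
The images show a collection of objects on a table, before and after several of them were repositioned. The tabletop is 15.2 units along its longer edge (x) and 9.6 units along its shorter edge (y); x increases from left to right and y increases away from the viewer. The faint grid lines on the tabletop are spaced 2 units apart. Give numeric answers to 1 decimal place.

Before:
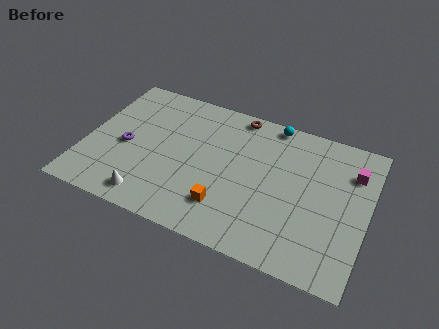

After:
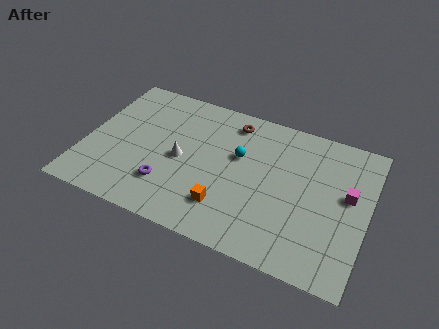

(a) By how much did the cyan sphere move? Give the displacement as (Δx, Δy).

(-1.5, -2.9)

The cyan sphere started near (9.7, 8.8) and ended near (8.2, 5.9).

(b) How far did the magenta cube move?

1.6

The magenta cube moved from about (14.2, 7.1) to (14.1, 5.5), a distance of √(0.1² + 1.6²) ≈ 1.6.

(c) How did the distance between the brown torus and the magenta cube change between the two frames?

+0.4

They were about 6.6 units apart before and 7.0 after — 0.4 units further apart.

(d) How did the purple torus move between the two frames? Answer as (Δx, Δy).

(2.5, -1.8)

The purple torus was at about (2.2, 4.3) and moved to about (4.7, 2.5).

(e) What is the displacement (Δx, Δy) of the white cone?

(1.3, 3.2)

The white cone started near (3.9, 1.3) and ended near (5.2, 4.5).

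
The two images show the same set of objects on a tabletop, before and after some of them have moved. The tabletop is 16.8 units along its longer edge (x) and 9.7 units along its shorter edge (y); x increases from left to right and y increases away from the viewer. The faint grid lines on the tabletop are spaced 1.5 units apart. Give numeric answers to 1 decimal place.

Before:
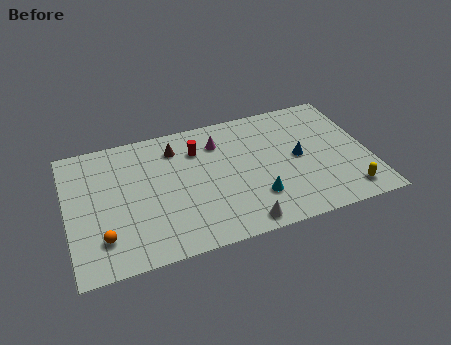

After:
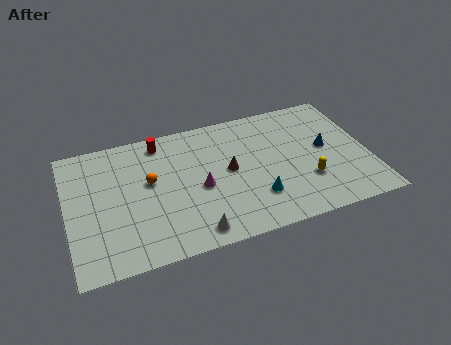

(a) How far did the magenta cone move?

3.4

The magenta cone was near (8.6, 7.4) before and (7.3, 4.3) after, so it travelled √(1.3² + 3.1²) ≈ 3.4 units.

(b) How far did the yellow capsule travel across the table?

2.6

The yellow capsule moved from about (15.3, 1.5) to (13.2, 3.0), a distance of √(2.1² + 1.5²) ≈ 2.6.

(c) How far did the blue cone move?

1.6

From (12.9, 4.9) to (14.5, 5.2), the blue cone covered √(1.6² + 0.3²) ≈ 1.6 units.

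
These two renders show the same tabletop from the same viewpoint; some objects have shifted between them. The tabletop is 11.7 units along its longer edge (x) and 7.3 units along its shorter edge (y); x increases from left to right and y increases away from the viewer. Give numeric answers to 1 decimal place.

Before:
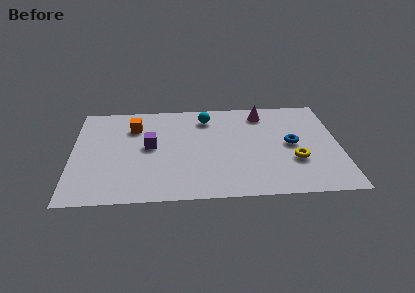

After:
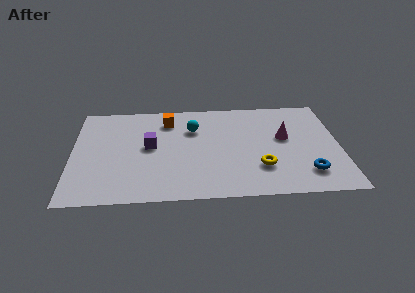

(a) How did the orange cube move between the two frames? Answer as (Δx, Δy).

(1.5, 0.4)

From the two frames, the orange cube sits at roughly (2.7, 5.4) before and (4.2, 5.8) after.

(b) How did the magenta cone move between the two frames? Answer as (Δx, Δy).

(0.9, -1.9)

The magenta cone started near (8.4, 6.1) and ended near (9.3, 4.2).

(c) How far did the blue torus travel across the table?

2.2

From (9.6, 3.7) to (10.2, 1.6), the blue torus covered √(0.6² + 2.1²) ≈ 2.2 units.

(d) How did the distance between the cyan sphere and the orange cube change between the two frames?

-1.9

Before: roughly 3.2 units apart; after: 1.3. That's 1.9 units closer together.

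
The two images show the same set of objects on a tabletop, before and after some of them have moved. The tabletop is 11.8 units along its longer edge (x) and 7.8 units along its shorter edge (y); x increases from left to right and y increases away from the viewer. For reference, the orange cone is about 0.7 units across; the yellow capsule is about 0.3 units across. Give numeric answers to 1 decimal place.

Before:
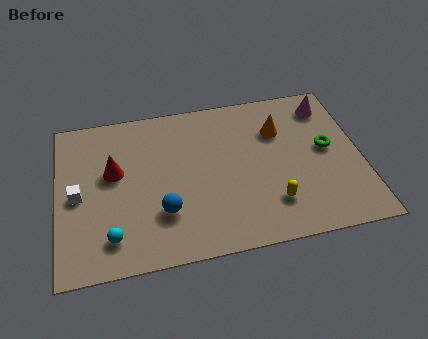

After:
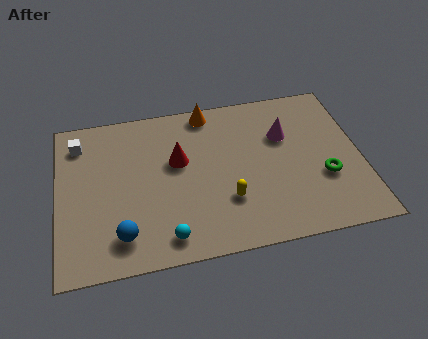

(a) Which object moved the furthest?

the orange cone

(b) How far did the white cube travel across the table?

2.6

From (0.8, 3.7) to (0.9, 6.3), the white cube covered √(0.1² + 2.6²) ≈ 2.6 units.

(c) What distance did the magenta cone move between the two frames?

2.2

The magenta cone was near (10.7, 6.4) before and (8.9, 5.2) after, so it travelled √(1.8² + 1.2²) ≈ 2.2 units.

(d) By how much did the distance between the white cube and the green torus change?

+0.3

The distance was about 9.7 in the first image and 10.0 in the second, so they moved 0.3 units further apart.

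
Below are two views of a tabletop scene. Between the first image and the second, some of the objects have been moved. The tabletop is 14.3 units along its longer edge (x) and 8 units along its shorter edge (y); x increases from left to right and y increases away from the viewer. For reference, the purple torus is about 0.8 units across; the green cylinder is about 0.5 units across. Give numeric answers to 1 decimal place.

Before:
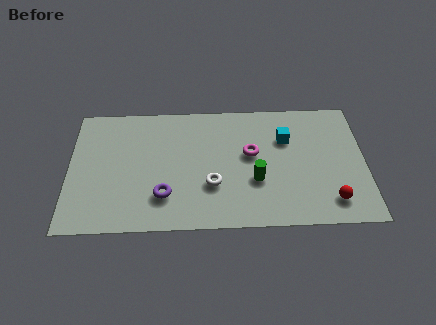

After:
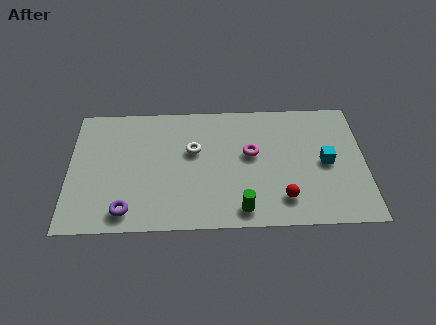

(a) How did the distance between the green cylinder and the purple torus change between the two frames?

+1.0

Before: roughly 4.5 units apart; after: 5.5. That's 1.0 units further apart.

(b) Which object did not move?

the magenta torus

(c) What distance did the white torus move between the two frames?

2.4

The white torus moved from about (6.9, 2.7) to (6.0, 4.9), a distance of √(0.9² + 2.2²) ≈ 2.4.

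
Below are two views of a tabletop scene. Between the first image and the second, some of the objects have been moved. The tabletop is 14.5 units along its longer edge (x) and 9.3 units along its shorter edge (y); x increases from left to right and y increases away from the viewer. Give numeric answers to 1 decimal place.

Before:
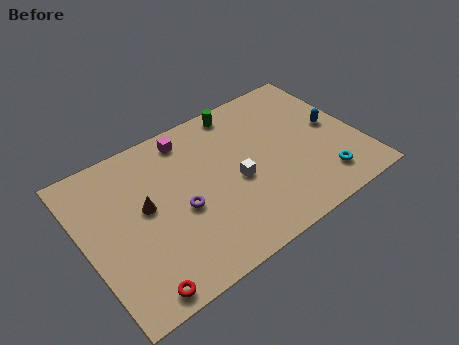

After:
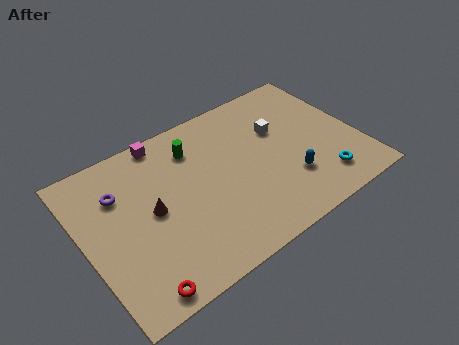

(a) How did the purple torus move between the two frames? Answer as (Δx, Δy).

(-2.8, 2.6)

The purple torus was at about (4.9, 4.0) and moved to about (2.1, 6.6).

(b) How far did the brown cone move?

0.5

The brown cone was near (3.2, 5.1) before and (3.5, 4.7) after, so it travelled √(0.3² + 0.4²) ≈ 0.5 units.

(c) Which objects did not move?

the red torus and the cyan torus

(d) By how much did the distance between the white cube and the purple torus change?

+5.5

They were about 3.0 units apart before and 8.5 after — 5.5 units further apart.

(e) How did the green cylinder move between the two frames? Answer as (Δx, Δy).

(-2.7, -1.1)

The green cylinder was at about (8.9, 8.3) and moved to about (6.2, 7.2).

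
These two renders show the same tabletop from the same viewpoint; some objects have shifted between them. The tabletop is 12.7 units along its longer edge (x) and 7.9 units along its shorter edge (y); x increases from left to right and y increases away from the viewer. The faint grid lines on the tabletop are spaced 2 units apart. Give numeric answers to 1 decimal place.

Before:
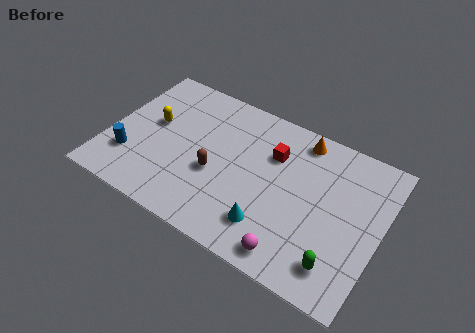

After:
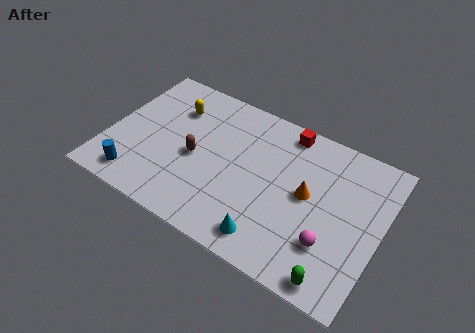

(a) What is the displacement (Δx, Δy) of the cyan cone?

(0.1, -0.6)

The cyan cone was at about (7.9, 1.8) and moved to about (8.0, 1.2).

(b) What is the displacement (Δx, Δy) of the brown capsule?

(-1.0, 0.4)

From the two frames, the brown capsule sits at roughly (5.1, 3.2) before and (4.1, 3.6) after.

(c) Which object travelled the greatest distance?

the orange cone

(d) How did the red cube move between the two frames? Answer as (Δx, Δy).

(0.4, 1.5)

The red cube was at about (7.5, 5.5) and moved to about (7.9, 7.0).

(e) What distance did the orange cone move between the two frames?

2.8

The orange cone moved from about (8.6, 6.9) to (9.3, 4.2), a distance of √(0.7² + 2.7²) ≈ 2.8.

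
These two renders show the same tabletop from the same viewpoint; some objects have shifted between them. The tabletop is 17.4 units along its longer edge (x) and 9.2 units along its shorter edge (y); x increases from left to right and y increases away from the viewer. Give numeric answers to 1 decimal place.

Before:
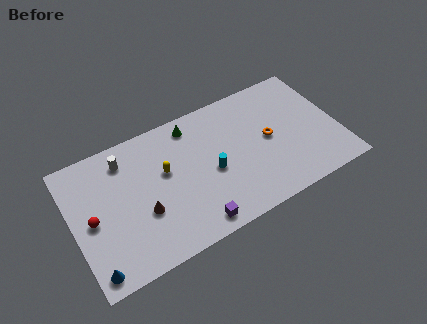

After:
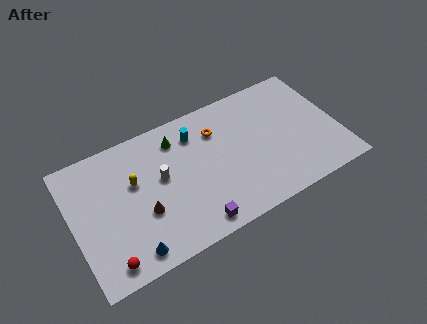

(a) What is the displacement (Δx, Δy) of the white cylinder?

(2.1, -2.3)

From the two frames, the white cylinder sits at roughly (3.7, 7.5) before and (5.8, 5.2) after.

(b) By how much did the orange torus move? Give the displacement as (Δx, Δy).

(-3.2, 2.1)

From the two frames, the orange torus sits at roughly (12.9, 4.7) before and (9.7, 6.8) after.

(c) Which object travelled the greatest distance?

the orange torus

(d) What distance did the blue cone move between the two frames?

2.4

From (0.9, 1.1) to (3.3, 1.2), the blue cone covered √(2.4² + 0.1²) ≈ 2.4 units.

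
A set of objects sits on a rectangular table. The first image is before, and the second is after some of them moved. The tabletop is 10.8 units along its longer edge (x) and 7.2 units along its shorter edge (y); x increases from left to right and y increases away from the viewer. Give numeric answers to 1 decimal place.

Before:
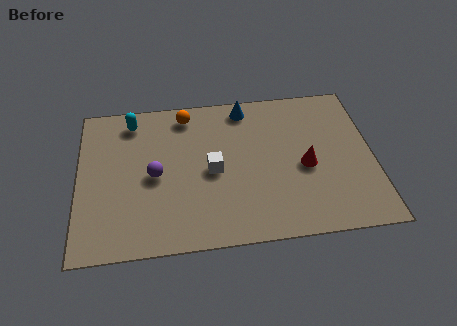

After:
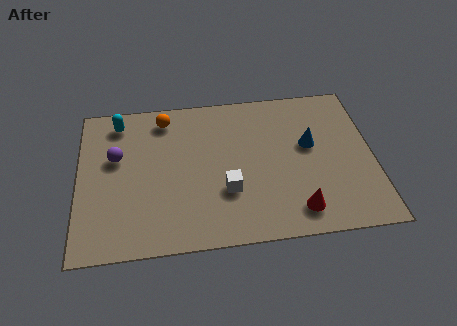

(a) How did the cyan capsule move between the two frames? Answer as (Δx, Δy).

(-0.5, 0.0)

From the two frames, the cyan capsule sits at roughly (2.0, 6.1) before and (1.5, 6.1) after.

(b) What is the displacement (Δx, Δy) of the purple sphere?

(-1.4, 1.0)

From the two frames, the purple sphere sits at roughly (2.8, 3.4) before and (1.4, 4.4) after.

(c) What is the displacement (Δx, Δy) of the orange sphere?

(-0.8, -0.1)

From the two frames, the orange sphere sits at roughly (4.0, 6.2) before and (3.2, 6.1) after.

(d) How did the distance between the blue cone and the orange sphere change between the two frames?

+3.4

They were about 2.2 units apart before and 5.6 after — 3.4 units further apart.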